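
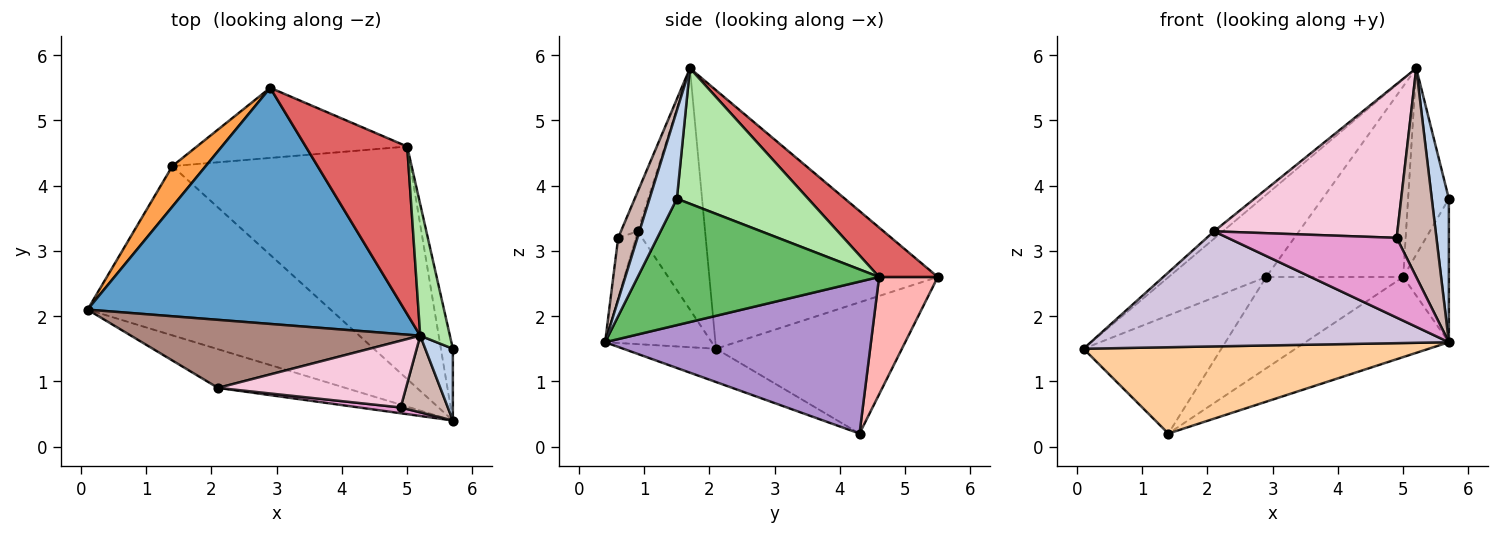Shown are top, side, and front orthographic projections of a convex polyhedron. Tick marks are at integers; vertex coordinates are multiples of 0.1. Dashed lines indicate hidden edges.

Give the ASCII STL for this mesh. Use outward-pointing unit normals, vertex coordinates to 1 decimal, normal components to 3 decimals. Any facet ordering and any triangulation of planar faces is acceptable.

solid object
 facet normal -0.610 0.261 0.748
  outer loop
   vertex 5.2 1.7 5.8
   vertex 2.9 5.5 2.6
   vertex 0.1 2.1 1.5
  endloop
 endfacet
 facet normal 0.820 -0.512 0.256
  outer loop
   vertex 5.2 1.7 5.8
   vertex 5.7 0.4 1.6
   vertex 5.7 1.5 3.8
  endloop
 endfacet
 facet normal -0.787 0.583 0.200
  outer loop
   vertex 1.4 4.3 0.2
   vertex 0.1 2.1 1.5
   vertex 2.9 5.5 2.6
  endloop
 endfacet
 facet normal -0.121 -0.451 -0.884
  outer loop
   vertex 1.4 4.3 0.2
   vertex 5.7 0.4 1.6
   vertex 0.1 2.1 1.5
  endloop
 endfacet
 facet normal 0.978 0.185 -0.093
  outer loop
   vertex 5.0 4.6 2.6
   vertex 5.7 1.5 3.8
   vertex 5.7 0.4 1.6
  endloop
 endfacet
 facet normal 0.935 0.290 0.205
  outer loop
   vertex 5.0 4.6 2.6
   vertex 5.2 1.7 5.8
   vertex 5.7 1.5 3.8
  endloop
 endfacet
 facet normal 0.306 0.715 0.629
  outer loop
   vertex 5.0 4.6 2.6
   vertex 2.9 5.5 2.6
   vertex 5.2 1.7 5.8
  endloop
 endfacet
 facet normal 0.322 0.751 -0.577
  outer loop
   vertex 5.0 4.6 2.6
   vertex 1.4 4.3 0.2
   vertex 2.9 5.5 2.6
  endloop
 endfacet
 facet normal 0.517 0.279 -0.810
  outer loop
   vertex 5.0 4.6 2.6
   vertex 5.7 0.4 1.6
   vertex 1.4 4.3 0.2
  endloop
 endfacet
 facet normal -0.271 -0.912 -0.307
  outer loop
   vertex 2.1 0.9 3.3
   vertex 0.1 2.1 1.5
   vertex 5.7 0.4 1.6
  endloop
 endfacet
 facet normal -0.639 0.083 0.765
  outer loop
   vertex 2.1 0.9 3.3
   vertex 5.2 1.7 5.8
   vertex 0.1 2.1 1.5
  endloop
 endfacet
 facet normal 0.414 -0.855 0.314
  outer loop
   vertex 4.9 0.6 3.2
   vertex 5.7 0.4 1.6
   vertex 5.2 1.7 5.8
  endloop
 endfacet
 facet normal -0.104 -0.992 0.072
  outer loop
   vertex 4.9 0.6 3.2
   vertex 2.1 0.9 3.3
   vertex 5.7 0.4 1.6
  endloop
 endfacet
 facet normal -0.084 -0.914 0.396
  outer loop
   vertex 4.9 0.6 3.2
   vertex 5.2 1.7 5.8
   vertex 2.1 0.9 3.3
  endloop
 endfacet
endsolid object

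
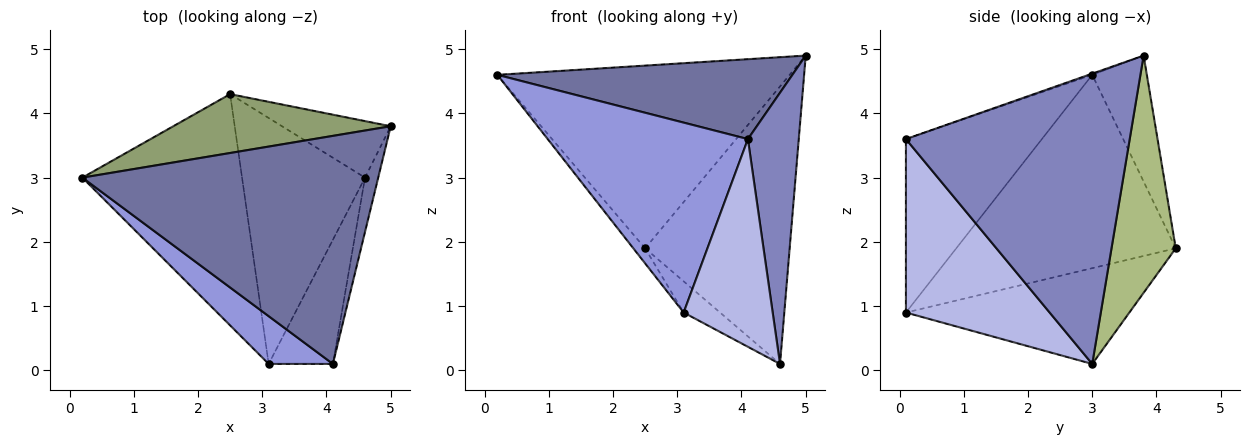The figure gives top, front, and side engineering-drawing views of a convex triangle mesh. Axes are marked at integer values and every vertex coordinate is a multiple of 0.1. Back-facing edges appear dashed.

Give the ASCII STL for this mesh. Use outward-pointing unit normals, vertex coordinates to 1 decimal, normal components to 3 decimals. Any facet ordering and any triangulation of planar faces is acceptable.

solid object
 facet normal -0.004 -0.331 0.944
  outer loop
   vertex 4.1 0.1 3.6
   vertex 5.0 3.8 4.9
   vertex 0.2 3.0 4.6
  endloop
 endfacet
 facet normal 0.974 -0.221 -0.044
  outer loop
   vertex 4.6 3.0 0.1
   vertex 5.0 3.8 4.9
   vertex 4.1 0.1 3.6
  endloop
 endfacet
 facet normal -0.550 -0.810 0.204
  outer loop
   vertex 3.1 0.1 0.9
   vertex 4.1 0.1 3.6
   vertex 0.2 3.0 4.6
  endloop
 endfacet
 facet normal 0.811 -0.502 -0.300
  outer loop
   vertex 3.1 0.1 0.9
   vertex 4.6 3.0 0.1
   vertex 4.1 0.1 3.6
  endloop
 endfacet
 facet normal -0.175 0.937 0.302
  outer loop
   vertex 2.5 4.3 1.9
   vertex 0.2 3.0 4.6
   vertex 5.0 3.8 4.9
  endloop
 endfacet
 facet normal 0.399 0.898 -0.183
  outer loop
   vertex 2.5 4.3 1.9
   vertex 5.0 3.8 4.9
   vertex 4.6 3.0 0.1
  endloop
 endfacet
 facet normal -0.770 0.041 -0.636
  outer loop
   vertex 2.5 4.3 1.9
   vertex 3.1 0.1 0.9
   vertex 0.2 3.0 4.6
  endloop
 endfacet
 facet normal -0.611 0.100 -0.785
  outer loop
   vertex 2.5 4.3 1.9
   vertex 4.6 3.0 0.1
   vertex 3.1 0.1 0.9
  endloop
 endfacet
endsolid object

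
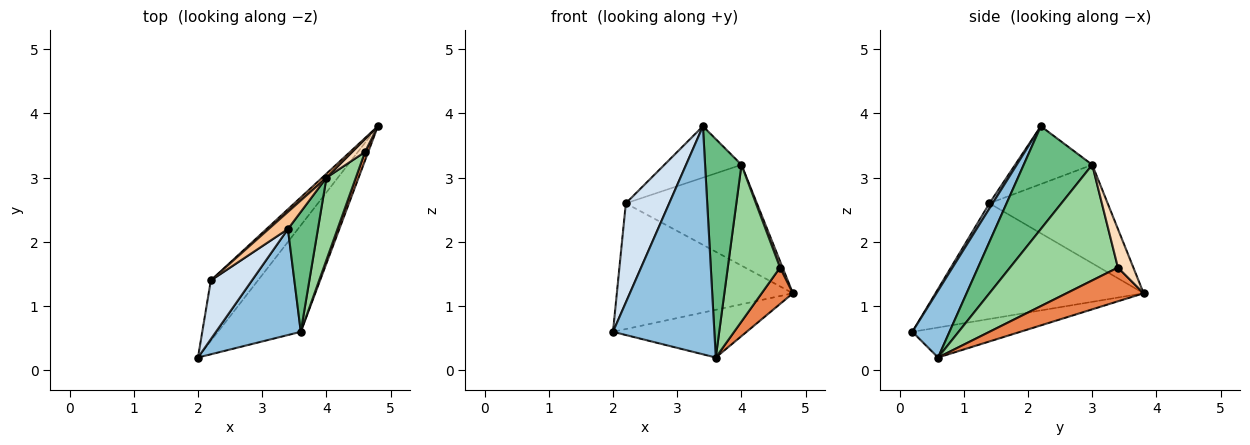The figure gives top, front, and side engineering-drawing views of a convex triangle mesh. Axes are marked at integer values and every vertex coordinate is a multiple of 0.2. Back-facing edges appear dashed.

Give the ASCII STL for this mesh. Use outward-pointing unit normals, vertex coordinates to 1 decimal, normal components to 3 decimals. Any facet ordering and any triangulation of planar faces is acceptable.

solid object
 facet normal -0.314 0.388 -0.866
  outer loop
   vertex 3.6 0.6 0.2
   vertex 2.0 0.2 0.6
   vertex 4.8 3.8 1.2
  endloop
 endfacet
 facet normal 0.315 -0.861 0.400
  outer loop
   vertex 3.4 2.2 3.8
   vertex 2.0 0.2 0.6
   vertex 3.6 0.6 0.2
  endloop
 endfacet
 facet normal -0.729 0.617 -0.297
  outer loop
   vertex 2.2 1.4 2.6
   vertex 4.8 3.8 1.2
   vertex 2.0 0.2 0.6
  endloop
 endfacet
 facet normal 0.064 -0.859 0.509
  outer loop
   vertex 2.2 1.4 2.6
   vertex 2.0 0.2 0.6
   vertex 3.4 2.2 3.8
  endloop
 endfacet
 facet normal 0.923 -0.374 0.088
  outer loop
   vertex 4.6 3.4 1.6
   vertex 3.6 0.6 0.2
   vertex 4.8 3.8 1.2
  endloop
 endfacet
 facet normal -0.669 0.742 0.029
  outer loop
   vertex 4.0 3.0 3.2
   vertex 4.8 3.8 1.2
   vertex 2.2 1.4 2.6
  endloop
 endfacet
 facet normal -0.688 0.688 0.229
  outer loop
   vertex 4.0 3.0 3.2
   vertex 2.2 1.4 2.6
   vertex 3.4 2.2 3.8
  endloop
 endfacet
 facet normal 0.937 -0.156 0.312
  outer loop
   vertex 4.0 3.0 3.2
   vertex 4.6 3.4 1.6
   vertex 4.8 3.8 1.2
  endloop
 endfacet
 facet normal 0.855 -0.454 0.249
  outer loop
   vertex 4.0 3.0 3.2
   vertex 3.4 2.2 3.8
   vertex 3.6 0.6 0.2
  endloop
 endfacet
 facet normal 0.877 -0.425 0.223
  outer loop
   vertex 4.0 3.0 3.2
   vertex 3.6 0.6 0.2
   vertex 4.6 3.4 1.6
  endloop
 endfacet
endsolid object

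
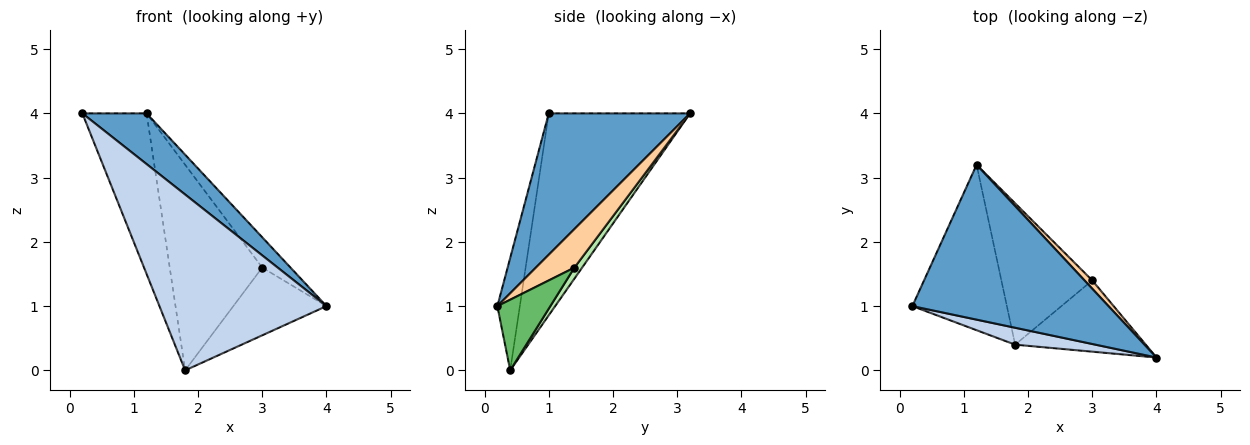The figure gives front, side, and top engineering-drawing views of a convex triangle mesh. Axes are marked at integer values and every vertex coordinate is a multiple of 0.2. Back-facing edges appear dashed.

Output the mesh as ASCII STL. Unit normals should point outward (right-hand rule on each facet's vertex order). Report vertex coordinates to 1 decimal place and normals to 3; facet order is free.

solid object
 facet normal 0.565 -0.257 0.784
  outer loop
   vertex 1.2 3.2 4.0
   vertex 0.2 1.0 4.0
   vertex 4.0 0.2 1.0
  endloop
 endfacet
 facet normal -0.133 -0.987 0.095
  outer loop
   vertex 1.8 0.4 0.0
   vertex 4.0 0.2 1.0
   vertex 0.2 1.0 4.0
  endloop
 endfacet
 facet normal -0.837 0.381 -0.392
  outer loop
   vertex 1.8 0.4 0.0
   vertex 0.2 1.0 4.0
   vertex 1.2 3.2 4.0
  endloop
 endfacet
 facet normal 0.796 0.584 0.159
  outer loop
   vertex 3.0 1.4 1.6
   vertex 1.2 3.2 4.0
   vertex 4.0 0.2 1.0
  endloop
 endfacet
 facet normal 0.365 0.642 -0.675
  outer loop
   vertex 3.0 1.4 1.6
   vertex 4.0 0.2 1.0
   vertex 1.8 0.4 0.0
  endloop
 endfacet
 facet normal 0.069 0.822 -0.565
  outer loop
   vertex 3.0 1.4 1.6
   vertex 1.8 0.4 0.0
   vertex 1.2 3.2 4.0
  endloop
 endfacet
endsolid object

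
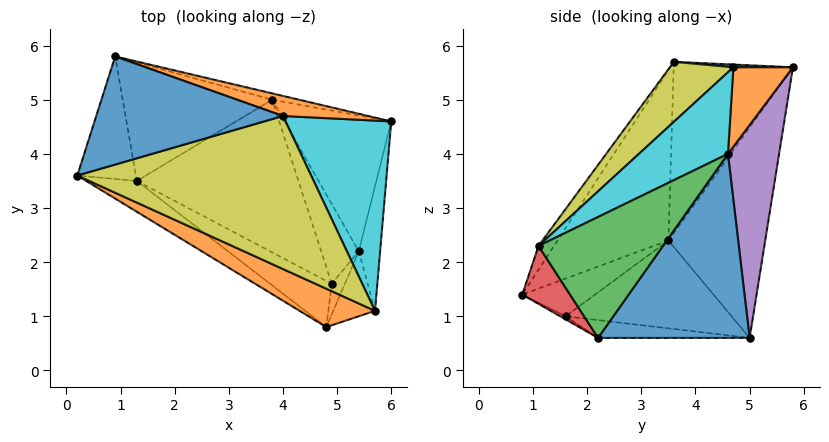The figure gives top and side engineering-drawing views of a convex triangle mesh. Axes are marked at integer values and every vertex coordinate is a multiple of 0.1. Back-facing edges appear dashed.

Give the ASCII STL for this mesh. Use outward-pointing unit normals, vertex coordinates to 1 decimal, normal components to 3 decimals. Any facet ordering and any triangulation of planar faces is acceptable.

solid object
 facet normal 0.776 0.443 -0.450
  outer loop
   vertex 3.8 5.0 0.6
   vertex 6.0 4.6 4.0
   vertex 5.4 2.2 0.6
  endloop
 endfacet
 facet normal -0.137 -0.891 0.434
  outer loop
   vertex 5.7 1.1 2.3
   vertex 0.2 3.6 5.7
   vertex 4.8 0.8 1.4
  endloop
 endfacet
 facet normal 0.985 0.000 -0.174
  outer loop
   vertex 5.7 1.1 2.3
   vertex 5.4 2.2 0.6
   vertex 6.0 4.6 4.0
  endloop
 endfacet
 facet normal 0.671 -0.563 -0.483
  outer loop
   vertex 5.7 1.1 2.3
   vertex 4.8 0.8 1.4
   vertex 5.4 2.2 0.6
  endloop
 endfacet
 facet normal 0.221 0.975 -0.028
  outer loop
   vertex 0.9 5.8 5.6
   vertex 6.0 4.6 4.0
   vertex 3.8 5.0 0.6
  endloop
 endfacet
 facet normal -0.633 -0.751 -0.188
  outer loop
   vertex 1.3 3.5 2.4
   vertex 4.8 0.8 1.4
   vertex 0.2 3.6 5.7
  endloop
 endfacet
 facet normal -0.910 0.275 -0.312
  outer loop
   vertex 1.3 3.5 2.4
   vertex 0.2 3.6 5.7
   vertex 0.9 5.8 5.6
  endloop
 endfacet
 facet normal -0.679 0.553 -0.482
  outer loop
   vertex 1.3 3.5 2.4
   vertex 0.9 5.8 5.6
   vertex 3.8 5.0 0.6
  endloop
 endfacet
 facet normal 0.197 -0.610 0.767
  outer loop
   vertex 4.0 4.7 5.6
   vertex 0.2 3.6 5.7
   vertex 5.7 1.1 2.3
  endloop
 endfacet
 facet normal 0.560 -0.400 0.725
  outer loop
   vertex 4.0 4.7 5.6
   vertex 5.7 1.1 2.3
   vertex 6.0 4.6 4.0
  endloop
 endfacet
 facet normal 0.014 0.041 0.999
  outer loop
   vertex 4.0 4.7 5.6
   vertex 0.9 5.8 5.6
   vertex 0.2 3.6 5.7
  endloop
 endfacet
 facet normal 0.315 0.887 0.338
  outer loop
   vertex 4.0 4.7 5.6
   vertex 6.0 4.6 4.0
   vertex 0.9 5.8 5.6
  endloop
 endfacet
 facet normal -0.416 -0.238 -0.877
  outer loop
   vertex 4.9 1.6 1.0
   vertex 3.8 5.0 0.6
   vertex 5.4 2.2 0.6
  endloop
 endfacet
 facet normal -0.463 -0.250 -0.851
  outer loop
   vertex 4.9 1.6 1.0
   vertex 1.3 3.5 2.4
   vertex 3.8 5.0 0.6
  endloop
 endfacet
 facet normal -0.208 -0.416 -0.885
  outer loop
   vertex 4.9 1.6 1.0
   vertex 5.4 2.2 0.6
   vertex 4.8 0.8 1.4
  endloop
 endfacet
 facet normal -0.491 -0.340 -0.802
  outer loop
   vertex 4.9 1.6 1.0
   vertex 4.8 0.8 1.4
   vertex 1.3 3.5 2.4
  endloop
 endfacet
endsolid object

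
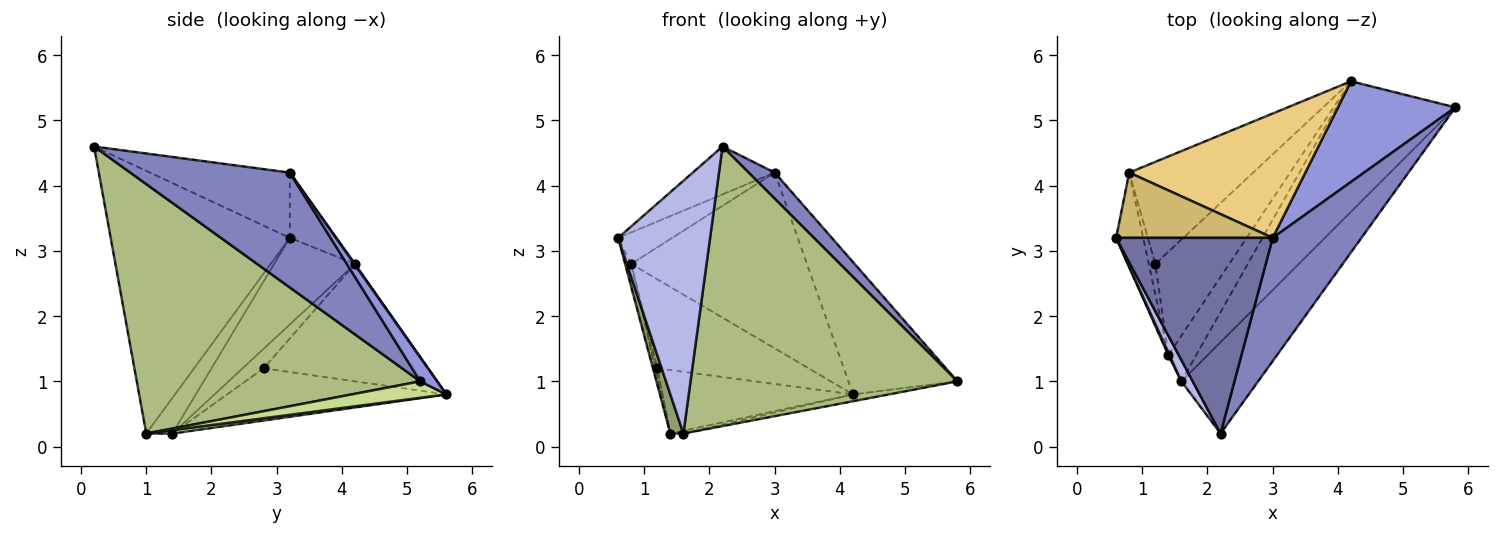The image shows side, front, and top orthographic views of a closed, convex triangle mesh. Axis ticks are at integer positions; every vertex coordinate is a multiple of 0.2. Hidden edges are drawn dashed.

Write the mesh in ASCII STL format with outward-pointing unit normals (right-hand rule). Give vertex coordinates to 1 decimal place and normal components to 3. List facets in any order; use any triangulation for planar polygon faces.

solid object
 facet normal -0.375 0.220 0.900
  outer loop
   vertex 3.0 3.2 4.2
   vertex 0.6 3.2 3.2
   vertex 2.2 0.2 4.6
  endloop
 endfacet
 facet normal 0.785 -0.128 0.606
  outer loop
   vertex 3.0 3.2 4.2
   vertex 2.2 0.2 4.6
   vertex 5.8 5.2 1.0
  endloop
 endfacet
 facet normal 0.122 0.790 0.601
  outer loop
   vertex 4.2 5.6 0.8
   vertex 3.0 3.2 4.2
   vertex 5.8 5.2 1.0
  endloop
 endfacet
 facet normal -0.889 -0.456 0.038
  outer loop
   vertex 1.6 1.0 0.2
   vertex 2.2 0.2 4.6
   vertex 0.6 3.2 3.2
  endloop
 endfacet
 facet normal -0.894 -0.447 0.030
  outer loop
   vertex 1.6 1.0 0.2
   vertex 0.6 3.2 3.2
   vertex 1.4 1.4 0.2
  endloop
 endfacet
 facet normal 0.711 -0.669 -0.219
  outer loop
   vertex 1.6 1.0 0.2
   vertex 5.8 5.2 1.0
   vertex 2.2 0.2 4.6
  endloop
 endfacet
 facet normal 0.137 0.052 -0.989
  outer loop
   vertex 1.6 1.0 0.2
   vertex 4.2 5.6 0.8
   vertex 5.8 5.2 1.0
  endloop
 endfacet
 facet normal 0.121 0.061 -0.991
  outer loop
   vertex 1.6 1.0 0.2
   vertex 1.4 1.4 0.2
   vertex 4.2 5.6 0.8
  endloop
 endfacet
 facet normal -0.516 0.448 -0.730
  outer loop
   vertex 1.2 2.8 1.2
   vertex 4.2 5.6 0.8
   vertex 1.4 1.4 0.2
  endloop
 endfacet
 facet normal -0.351 0.407 0.843
  outer loop
   vertex 0.8 4.2 2.8
   vertex 0.6 3.2 3.2
   vertex 3.0 3.2 4.2
  endloop
 endfacet
 facet normal 0.004 0.816 0.578
  outer loop
   vertex 0.8 4.2 2.8
   vertex 3.0 3.2 4.2
   vertex 4.2 5.6 0.8
  endloop
 endfacet
 facet normal -0.581 0.535 -0.613
  outer loop
   vertex 0.8 4.2 2.8
   vertex 4.2 5.6 0.8
   vertex 1.2 2.8 1.2
  endloop
 endfacet
 facet normal -0.952 0.072 -0.297
  outer loop
   vertex 0.8 4.2 2.8
   vertex 1.4 1.4 0.2
   vertex 0.6 3.2 3.2
  endloop
 endfacet
 facet normal -0.945 0.090 -0.315
  outer loop
   vertex 0.8 4.2 2.8
   vertex 1.2 2.8 1.2
   vertex 1.4 1.4 0.2
  endloop
 endfacet
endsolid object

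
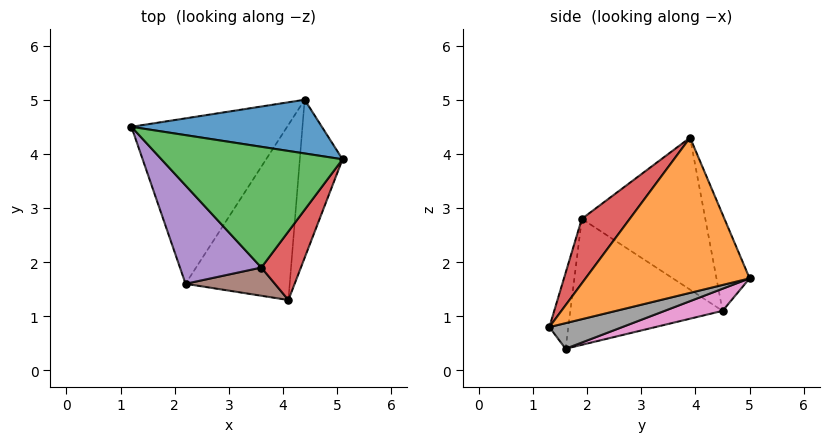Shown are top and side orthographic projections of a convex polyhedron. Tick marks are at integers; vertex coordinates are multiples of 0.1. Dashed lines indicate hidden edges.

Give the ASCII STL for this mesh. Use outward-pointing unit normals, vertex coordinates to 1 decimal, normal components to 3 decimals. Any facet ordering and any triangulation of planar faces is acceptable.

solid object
 facet normal -0.217 0.877 0.429
  outer loop
   vertex 4.4 5.0 1.7
   vertex 1.2 4.5 1.1
   vertex 5.1 3.9 4.3
  endloop
 endfacet
 facet normal 0.964 -0.014 -0.265
  outer loop
   vertex 4.4 5.0 1.7
   vertex 5.1 3.9 4.3
   vertex 4.1 1.3 0.8
  endloop
 endfacet
 facet normal -0.640 -0.092 0.763
  outer loop
   vertex 3.6 1.9 2.8
   vertex 5.1 3.9 4.3
   vertex 1.2 4.5 1.1
  endloop
 endfacet
 facet normal 0.593 -0.718 0.364
  outer loop
   vertex 3.6 1.9 2.8
   vertex 4.1 1.3 0.8
   vertex 5.1 3.9 4.3
  endloop
 endfacet
 facet normal -0.774 -0.388 0.500
  outer loop
   vertex 2.2 1.6 0.4
   vertex 3.6 1.9 2.8
   vertex 1.2 4.5 1.1
  endloop
 endfacet
 facet normal -0.200 -0.951 0.235
  outer loop
   vertex 2.2 1.6 0.4
   vertex 4.1 1.3 0.8
   vertex 3.6 1.9 2.8
  endloop
 endfacet
 facet normal 0.135 0.276 -0.952
  outer loop
   vertex 2.2 1.6 0.4
   vertex 1.2 4.5 1.1
   vertex 4.4 5.0 1.7
  endloop
 endfacet
 facet normal 0.233 0.212 -0.949
  outer loop
   vertex 2.2 1.6 0.4
   vertex 4.4 5.0 1.7
   vertex 4.1 1.3 0.8
  endloop
 endfacet
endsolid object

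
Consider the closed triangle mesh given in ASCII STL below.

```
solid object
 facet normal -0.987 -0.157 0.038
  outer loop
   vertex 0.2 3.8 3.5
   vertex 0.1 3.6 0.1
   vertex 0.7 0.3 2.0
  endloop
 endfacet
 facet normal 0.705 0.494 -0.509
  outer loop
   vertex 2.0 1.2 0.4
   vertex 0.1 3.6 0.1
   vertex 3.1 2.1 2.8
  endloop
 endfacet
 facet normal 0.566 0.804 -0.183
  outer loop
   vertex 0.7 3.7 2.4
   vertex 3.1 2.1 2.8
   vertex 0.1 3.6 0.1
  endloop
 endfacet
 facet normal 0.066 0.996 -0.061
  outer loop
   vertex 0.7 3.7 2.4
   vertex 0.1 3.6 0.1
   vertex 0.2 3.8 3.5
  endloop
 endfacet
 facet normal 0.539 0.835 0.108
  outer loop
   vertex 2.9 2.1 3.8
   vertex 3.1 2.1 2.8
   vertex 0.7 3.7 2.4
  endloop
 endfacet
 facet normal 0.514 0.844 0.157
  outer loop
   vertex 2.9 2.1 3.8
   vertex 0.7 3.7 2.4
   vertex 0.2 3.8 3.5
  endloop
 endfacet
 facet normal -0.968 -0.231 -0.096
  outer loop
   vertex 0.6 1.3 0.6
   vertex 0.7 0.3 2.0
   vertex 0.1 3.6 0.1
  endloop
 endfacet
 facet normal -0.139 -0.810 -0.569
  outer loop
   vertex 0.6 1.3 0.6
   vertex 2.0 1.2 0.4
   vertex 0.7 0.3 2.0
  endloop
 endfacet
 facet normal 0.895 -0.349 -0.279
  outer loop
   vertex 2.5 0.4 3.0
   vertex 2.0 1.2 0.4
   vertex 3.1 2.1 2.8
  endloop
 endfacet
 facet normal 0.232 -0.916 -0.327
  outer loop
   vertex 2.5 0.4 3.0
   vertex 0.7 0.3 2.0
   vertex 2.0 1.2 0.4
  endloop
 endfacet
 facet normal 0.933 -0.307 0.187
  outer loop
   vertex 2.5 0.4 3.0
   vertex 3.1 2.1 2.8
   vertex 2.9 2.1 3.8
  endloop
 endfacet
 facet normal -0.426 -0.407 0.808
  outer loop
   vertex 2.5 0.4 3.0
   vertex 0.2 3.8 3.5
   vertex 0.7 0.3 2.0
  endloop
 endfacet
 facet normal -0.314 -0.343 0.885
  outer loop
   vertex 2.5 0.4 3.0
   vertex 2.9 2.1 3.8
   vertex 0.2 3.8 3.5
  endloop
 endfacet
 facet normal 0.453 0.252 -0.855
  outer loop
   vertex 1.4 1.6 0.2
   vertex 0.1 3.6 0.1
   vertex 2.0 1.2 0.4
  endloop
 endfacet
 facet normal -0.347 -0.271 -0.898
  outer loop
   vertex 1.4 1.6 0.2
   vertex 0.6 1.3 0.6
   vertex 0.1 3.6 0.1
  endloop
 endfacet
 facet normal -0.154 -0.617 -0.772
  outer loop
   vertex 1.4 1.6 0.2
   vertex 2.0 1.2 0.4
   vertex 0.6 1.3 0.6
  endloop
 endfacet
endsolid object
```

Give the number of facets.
16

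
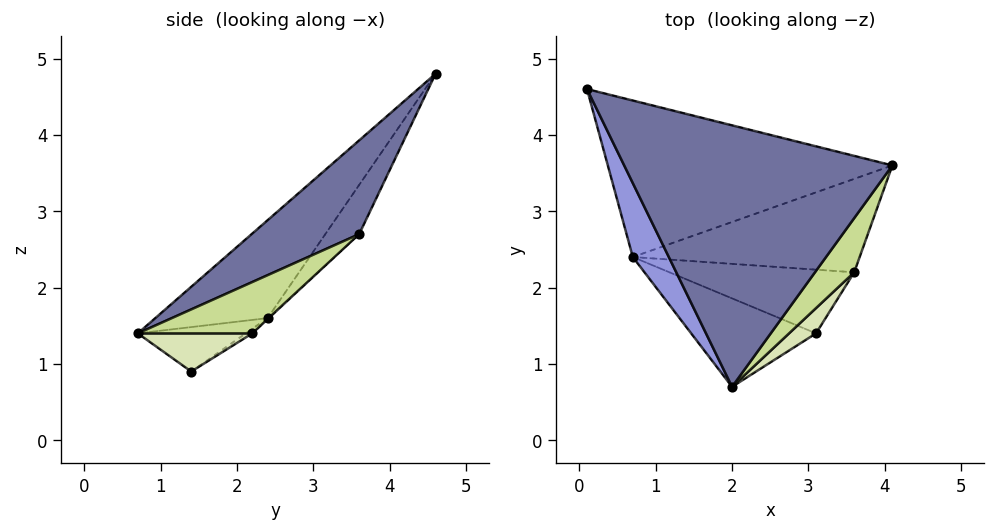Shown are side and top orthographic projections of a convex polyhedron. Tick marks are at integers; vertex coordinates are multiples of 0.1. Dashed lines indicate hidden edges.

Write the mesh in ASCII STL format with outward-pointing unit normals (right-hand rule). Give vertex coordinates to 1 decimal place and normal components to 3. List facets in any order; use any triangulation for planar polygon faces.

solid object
 facet normal 0.275 -0.552 0.787
  outer loop
   vertex 2.0 0.7 1.4
   vertex 4.1 3.6 2.7
   vertex 0.1 4.6 4.8
  endloop
 endfacet
 facet normal -0.100 0.811 -0.576
  outer loop
   vertex 0.7 2.4 1.6
   vertex 0.1 4.6 4.8
   vertex 4.1 3.6 2.7
  endloop
 endfacet
 facet normal -0.748 -0.604 0.275
  outer loop
   vertex 0.7 2.4 1.6
   vertex 2.0 0.7 1.4
   vertex 0.1 4.6 4.8
  endloop
 endfacet
 facet normal -0.332 -0.144 -0.932
  outer loop
   vertex 0.7 2.4 1.6
   vertex 3.1 1.4 0.9
   vertex 2.0 0.7 1.4
  endloop
 endfacet
 facet normal -0.004 0.681 -0.732
  outer loop
   vertex 3.6 2.2 1.4
   vertex 0.7 2.4 1.6
   vertex 4.1 3.6 2.7
  endloop
 endfacet
 facet normal -0.021 0.539 -0.842
  outer loop
   vertex 3.6 2.2 1.4
   vertex 3.1 1.4 0.9
   vertex 0.7 2.4 1.6
  endloop
 endfacet
 facet normal 0.606 -0.647 0.463
  outer loop
   vertex 3.6 2.2 1.4
   vertex 4.1 3.6 2.7
   vertex 2.0 0.7 1.4
  endloop
 endfacet
 facet normal 0.616 -0.657 0.435
  outer loop
   vertex 3.6 2.2 1.4
   vertex 2.0 0.7 1.4
   vertex 3.1 1.4 0.9
  endloop
 endfacet
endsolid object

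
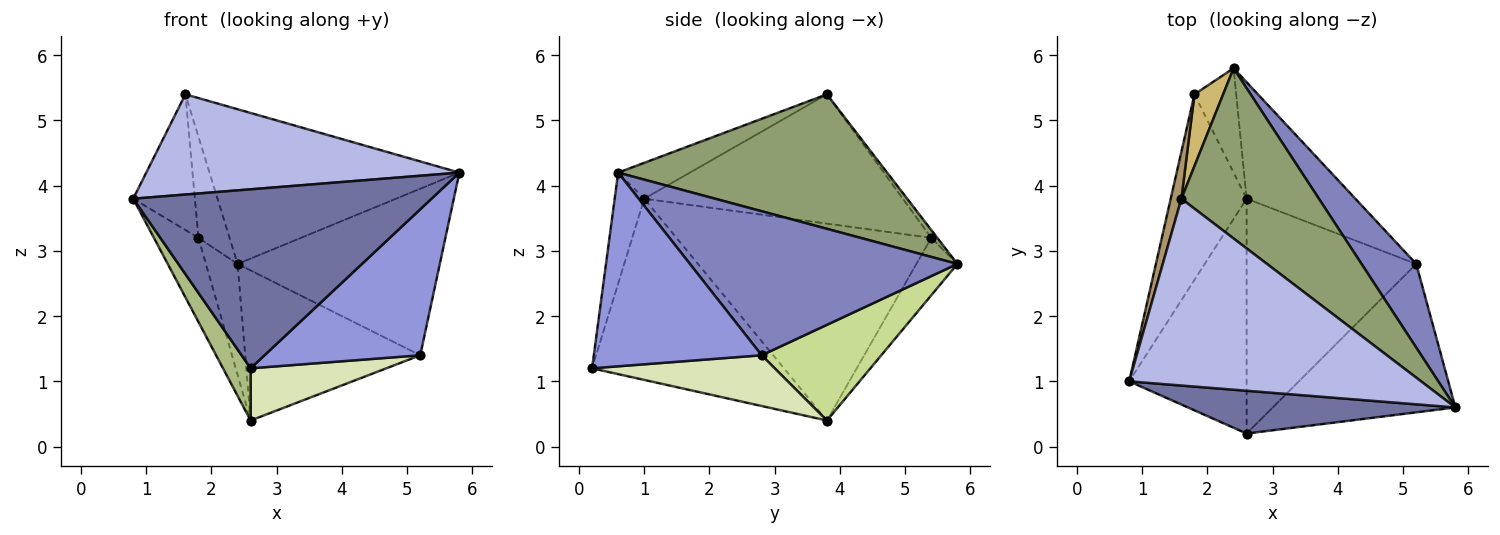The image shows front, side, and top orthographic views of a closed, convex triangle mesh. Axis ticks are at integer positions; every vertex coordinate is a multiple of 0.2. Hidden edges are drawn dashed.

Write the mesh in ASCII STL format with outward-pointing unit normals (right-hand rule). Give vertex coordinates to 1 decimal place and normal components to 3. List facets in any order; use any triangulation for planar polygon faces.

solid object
 facet normal -0.096 -0.968 0.231
  outer loop
   vertex 2.6 0.2 1.2
   vertex 5.8 0.6 4.2
   vertex 0.8 1.0 3.8
  endloop
 endfacet
 facet normal 0.763 0.577 0.290
  outer loop
   vertex 5.2 2.8 1.4
   vertex 2.4 5.8 2.8
   vertex 5.8 0.6 4.2
  endloop
 endfacet
 facet normal 0.603 -0.559 -0.569
  outer loop
   vertex 5.2 2.8 1.4
   vertex 5.8 0.6 4.2
   vertex 2.6 0.2 1.2
  endloop
 endfacet
 facet normal -0.108 -0.470 0.876
  outer loop
   vertex 1.6 3.8 5.4
   vertex 0.8 1.0 3.8
   vertex 5.8 0.6 4.2
  endloop
 endfacet
 facet normal 0.586 0.545 0.599
  outer loop
   vertex 1.6 3.8 5.4
   vertex 5.8 0.6 4.2
   vertex 2.4 5.8 2.8
  endloop
 endfacet
 facet normal -0.833 -0.120 -0.540
  outer loop
   vertex 2.6 3.8 0.4
   vertex 2.6 0.2 1.2
   vertex 0.8 1.0 3.8
  endloop
 endfacet
 facet normal 0.475 0.695 -0.540
  outer loop
   vertex 2.6 3.8 0.4
   vertex 2.4 5.8 2.8
   vertex 5.2 2.8 1.4
  endloop
 endfacet
 facet normal 0.280 -0.208 -0.937
  outer loop
   vertex 2.6 3.8 0.4
   vertex 5.2 2.8 1.4
   vertex 2.6 0.2 1.2
  endloop
 endfacet
 facet normal -0.970 0.231 0.080
  outer loop
   vertex 1.8 5.4 3.2
   vertex 0.8 1.0 3.8
   vertex 1.6 3.8 5.4
  endloop
 endfacet
 facet normal -0.156 0.806 0.572
  outer loop
   vertex 1.8 5.4 3.2
   vertex 1.6 3.8 5.4
   vertex 2.4 5.8 2.8
  endloop
 endfacet
 facet normal -0.921 0.161 -0.355
  outer loop
   vertex 1.8 5.4 3.2
   vertex 2.6 3.8 0.4
   vertex 0.8 1.0 3.8
  endloop
 endfacet
 facet normal -0.686 0.530 -0.499
  outer loop
   vertex 1.8 5.4 3.2
   vertex 2.4 5.8 2.8
   vertex 2.6 3.8 0.4
  endloop
 endfacet
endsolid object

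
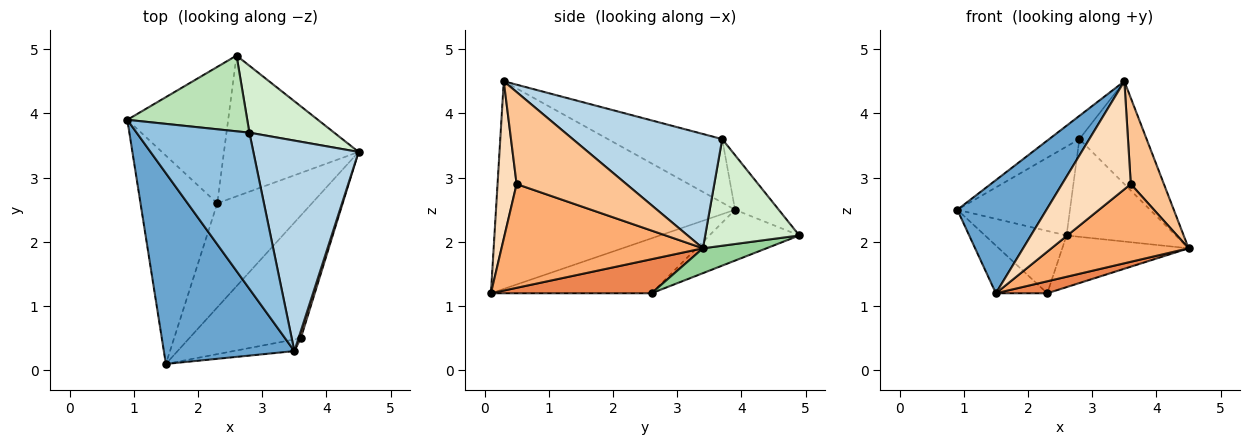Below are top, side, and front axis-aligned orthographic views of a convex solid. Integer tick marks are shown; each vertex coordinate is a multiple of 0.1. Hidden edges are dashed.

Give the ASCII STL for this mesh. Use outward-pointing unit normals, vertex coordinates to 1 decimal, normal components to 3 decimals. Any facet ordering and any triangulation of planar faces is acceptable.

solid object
 facet normal -0.807 -0.301 0.508
  outer loop
   vertex 3.5 0.3 4.5
   vertex 0.9 3.9 2.5
   vertex 1.5 0.1 1.2
  endloop
 endfacet
 facet normal -0.487 0.129 0.864
  outer loop
   vertex 2.8 3.7 3.6
   vertex 0.9 3.9 2.5
   vertex 3.5 0.3 4.5
  endloop
 endfacet
 facet normal 0.698 0.314 0.643
  outer loop
   vertex 2.8 3.7 3.6
   vertex 3.5 0.3 4.5
   vertex 4.5 3.4 1.9
  endloop
 endfacet
 facet normal -0.572 0.183 -0.799
  outer loop
   vertex 2.3 2.6 1.2
   vertex 1.5 0.1 1.2
   vertex 0.9 3.9 2.5
  endloop
 endfacet
 facet normal 0.337 -0.108 -0.935
  outer loop
   vertex 2.3 2.6 1.2
   vertex 4.5 3.4 1.9
   vertex 1.5 0.1 1.2
  endloop
 endfacet
 facet normal 0.618 -0.421 -0.664
  outer loop
   vertex 3.6 0.5 2.9
   vertex 1.5 0.1 1.2
   vertex 4.5 3.4 1.9
  endloop
 endfacet
 facet normal 0.957 -0.289 0.024
  outer loop
   vertex 3.6 0.5 2.9
   vertex 4.5 3.4 1.9
   vertex 3.5 0.3 4.5
  endloop
 endfacet
 facet normal 0.266 -0.958 -0.103
  outer loop
   vertex 3.6 0.5 2.9
   vertex 3.5 0.3 4.5
   vertex 1.5 0.1 1.2
  endloop
 endfacet
 facet normal -0.417 0.378 -0.827
  outer loop
   vertex 2.6 4.9 2.1
   vertex 2.3 2.6 1.2
   vertex 0.9 3.9 2.5
  endloop
 endfacet
 facet normal 0.171 0.340 -0.925
  outer loop
   vertex 2.6 4.9 2.1
   vertex 4.5 3.4 1.9
   vertex 2.3 2.6 1.2
  endloop
 endfacet
 facet normal -0.283 0.730 0.622
  outer loop
   vertex 2.6 4.9 2.1
   vertex 0.9 3.9 2.5
   vertex 2.8 3.7 3.6
  endloop
 endfacet
 facet normal 0.579 0.672 0.461
  outer loop
   vertex 2.6 4.9 2.1
   vertex 2.8 3.7 3.6
   vertex 4.5 3.4 1.9
  endloop
 endfacet
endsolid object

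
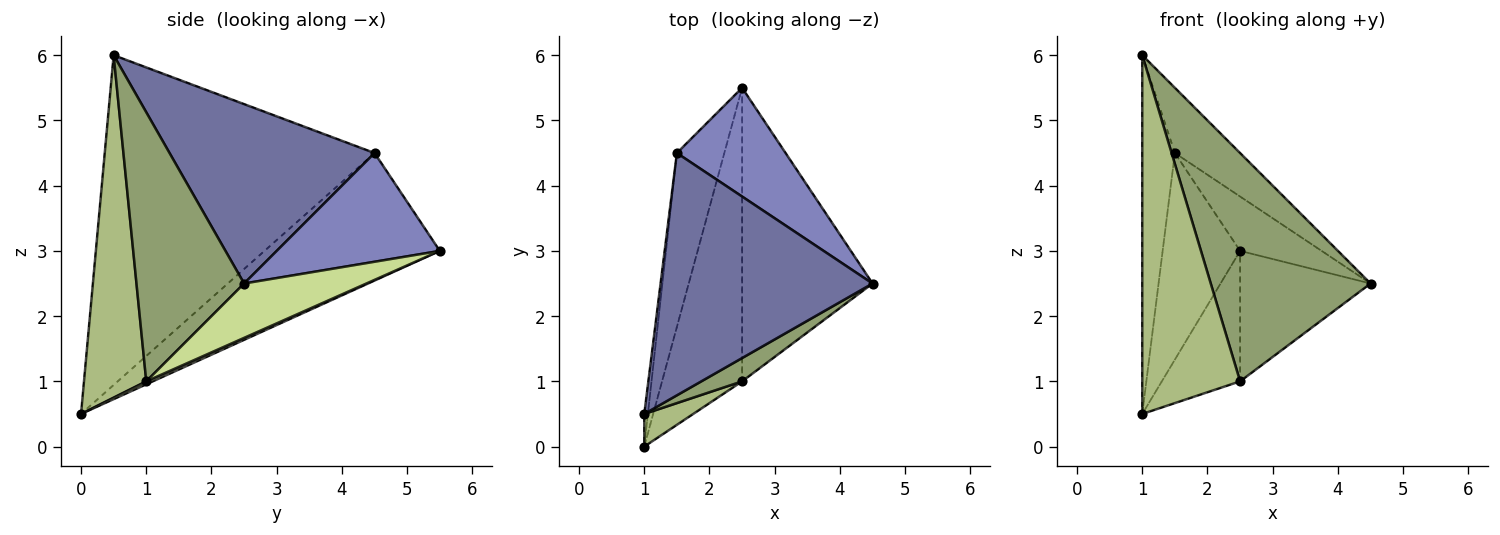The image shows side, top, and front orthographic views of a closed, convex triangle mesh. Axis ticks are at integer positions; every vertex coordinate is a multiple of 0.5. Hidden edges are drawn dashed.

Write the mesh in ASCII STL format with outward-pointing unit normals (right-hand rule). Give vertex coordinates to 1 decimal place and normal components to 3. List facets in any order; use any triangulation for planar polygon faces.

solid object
 facet normal 0.633 0.201 0.748
  outer loop
   vertex 1.5 4.5 4.5
   vertex 1.0 0.5 6.0
   vertex 4.5 2.5 2.5
  endloop
 endfacet
 facet normal 0.667 0.333 0.667
  outer loop
   vertex 1.5 4.5 4.5
   vertex 4.5 2.5 2.5
   vertex 2.5 5.5 3.0
  endloop
 endfacet
 facet normal -0.993 0.120 -0.011
  outer loop
   vertex 1.5 4.5 4.5
   vertex 1.0 0.0 0.5
   vertex 1.0 0.5 6.0
  endloop
 endfacet
 facet normal -0.866 0.383 -0.322
  outer loop
   vertex 1.5 4.5 4.5
   vertex 2.5 5.5 3.0
   vertex 1.0 0.0 0.5
  endloop
 endfacet
 facet normal 0.557 -0.826 0.084
  outer loop
   vertex 2.5 1.0 1.0
   vertex 4.5 2.5 2.5
   vertex 1.0 0.5 6.0
  endloop
 endfacet
 facet normal 0.535 -0.841 0.076
  outer loop
   vertex 2.5 1.0 1.0
   vertex 1.0 0.5 6.0
   vertex 1.0 0.0 0.5
  endloop
 endfacet
 facet normal 0.356 0.380 -0.854
  outer loop
   vertex 2.5 1.0 1.0
   vertex 2.5 5.5 3.0
   vertex 4.5 2.5 2.5
  endloop
 endfacet
 facet normal 0.034 0.406 -0.913
  outer loop
   vertex 2.5 1.0 1.0
   vertex 1.0 0.0 0.5
   vertex 2.5 5.5 3.0
  endloop
 endfacet
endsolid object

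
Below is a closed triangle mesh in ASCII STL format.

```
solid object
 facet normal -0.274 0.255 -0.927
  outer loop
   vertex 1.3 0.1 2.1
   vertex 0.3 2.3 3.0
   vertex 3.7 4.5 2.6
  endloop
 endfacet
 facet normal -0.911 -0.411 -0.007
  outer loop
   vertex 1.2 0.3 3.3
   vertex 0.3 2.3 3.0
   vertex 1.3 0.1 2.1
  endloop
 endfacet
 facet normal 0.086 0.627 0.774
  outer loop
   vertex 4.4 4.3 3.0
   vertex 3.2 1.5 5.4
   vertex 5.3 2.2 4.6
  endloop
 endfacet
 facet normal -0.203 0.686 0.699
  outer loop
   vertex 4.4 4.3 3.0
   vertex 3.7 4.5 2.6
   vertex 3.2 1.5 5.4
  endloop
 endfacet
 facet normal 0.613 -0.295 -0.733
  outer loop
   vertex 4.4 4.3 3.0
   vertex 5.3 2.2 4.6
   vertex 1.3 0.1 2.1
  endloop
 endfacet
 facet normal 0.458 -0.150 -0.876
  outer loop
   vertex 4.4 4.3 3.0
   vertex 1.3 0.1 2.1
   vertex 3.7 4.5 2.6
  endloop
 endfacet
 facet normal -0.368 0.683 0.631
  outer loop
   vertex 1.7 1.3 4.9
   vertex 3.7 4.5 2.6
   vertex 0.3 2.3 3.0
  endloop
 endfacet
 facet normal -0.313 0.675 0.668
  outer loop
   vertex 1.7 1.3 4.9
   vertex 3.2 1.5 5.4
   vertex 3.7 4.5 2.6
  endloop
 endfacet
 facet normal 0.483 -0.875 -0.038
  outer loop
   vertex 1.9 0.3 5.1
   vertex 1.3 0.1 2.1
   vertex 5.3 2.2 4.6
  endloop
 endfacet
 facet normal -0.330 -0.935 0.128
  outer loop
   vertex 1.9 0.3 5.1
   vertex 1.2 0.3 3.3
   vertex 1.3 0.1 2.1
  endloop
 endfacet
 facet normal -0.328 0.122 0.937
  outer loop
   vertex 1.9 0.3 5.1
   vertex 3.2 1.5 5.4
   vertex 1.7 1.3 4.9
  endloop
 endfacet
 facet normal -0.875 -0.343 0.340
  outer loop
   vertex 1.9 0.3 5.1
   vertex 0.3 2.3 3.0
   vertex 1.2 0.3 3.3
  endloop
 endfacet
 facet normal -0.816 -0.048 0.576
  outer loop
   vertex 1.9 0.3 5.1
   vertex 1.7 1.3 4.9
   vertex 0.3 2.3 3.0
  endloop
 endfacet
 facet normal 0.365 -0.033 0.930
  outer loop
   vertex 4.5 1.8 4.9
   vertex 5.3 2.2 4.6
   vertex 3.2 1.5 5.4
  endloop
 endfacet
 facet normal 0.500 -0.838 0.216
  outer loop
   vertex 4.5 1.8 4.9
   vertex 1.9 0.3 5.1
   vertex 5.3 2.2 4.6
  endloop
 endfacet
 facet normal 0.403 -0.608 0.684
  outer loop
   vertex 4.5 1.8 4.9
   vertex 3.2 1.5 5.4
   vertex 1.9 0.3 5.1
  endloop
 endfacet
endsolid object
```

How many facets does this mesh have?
16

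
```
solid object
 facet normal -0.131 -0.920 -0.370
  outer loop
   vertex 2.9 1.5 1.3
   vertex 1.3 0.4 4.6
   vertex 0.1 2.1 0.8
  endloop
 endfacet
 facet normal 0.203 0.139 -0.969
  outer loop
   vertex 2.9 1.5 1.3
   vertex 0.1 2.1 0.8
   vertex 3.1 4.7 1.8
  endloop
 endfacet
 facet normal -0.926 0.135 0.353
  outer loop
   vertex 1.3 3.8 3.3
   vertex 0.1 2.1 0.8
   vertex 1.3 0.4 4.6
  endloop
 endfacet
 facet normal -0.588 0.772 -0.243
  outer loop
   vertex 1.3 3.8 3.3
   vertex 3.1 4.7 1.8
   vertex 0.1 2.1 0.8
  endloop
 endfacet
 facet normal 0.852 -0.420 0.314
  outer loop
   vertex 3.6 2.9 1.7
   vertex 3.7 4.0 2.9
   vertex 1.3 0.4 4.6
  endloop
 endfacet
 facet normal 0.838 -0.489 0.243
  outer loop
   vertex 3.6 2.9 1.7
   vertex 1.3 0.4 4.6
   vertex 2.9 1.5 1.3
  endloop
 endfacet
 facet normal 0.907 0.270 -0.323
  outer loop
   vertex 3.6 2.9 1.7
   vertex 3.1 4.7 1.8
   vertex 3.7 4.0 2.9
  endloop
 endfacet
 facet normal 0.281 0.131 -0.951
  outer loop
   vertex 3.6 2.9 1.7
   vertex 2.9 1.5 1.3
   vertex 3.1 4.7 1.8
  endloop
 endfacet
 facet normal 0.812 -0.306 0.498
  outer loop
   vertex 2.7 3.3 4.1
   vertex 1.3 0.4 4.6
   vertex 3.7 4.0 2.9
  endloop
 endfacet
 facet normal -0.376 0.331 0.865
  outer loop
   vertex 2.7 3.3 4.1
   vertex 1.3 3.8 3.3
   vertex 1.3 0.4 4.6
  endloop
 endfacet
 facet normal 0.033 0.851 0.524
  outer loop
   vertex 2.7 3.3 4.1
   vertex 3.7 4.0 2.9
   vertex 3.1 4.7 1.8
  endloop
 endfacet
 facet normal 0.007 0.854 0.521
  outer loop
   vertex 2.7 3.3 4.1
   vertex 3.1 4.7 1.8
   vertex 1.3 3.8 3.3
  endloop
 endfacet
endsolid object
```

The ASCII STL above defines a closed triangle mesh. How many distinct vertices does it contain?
8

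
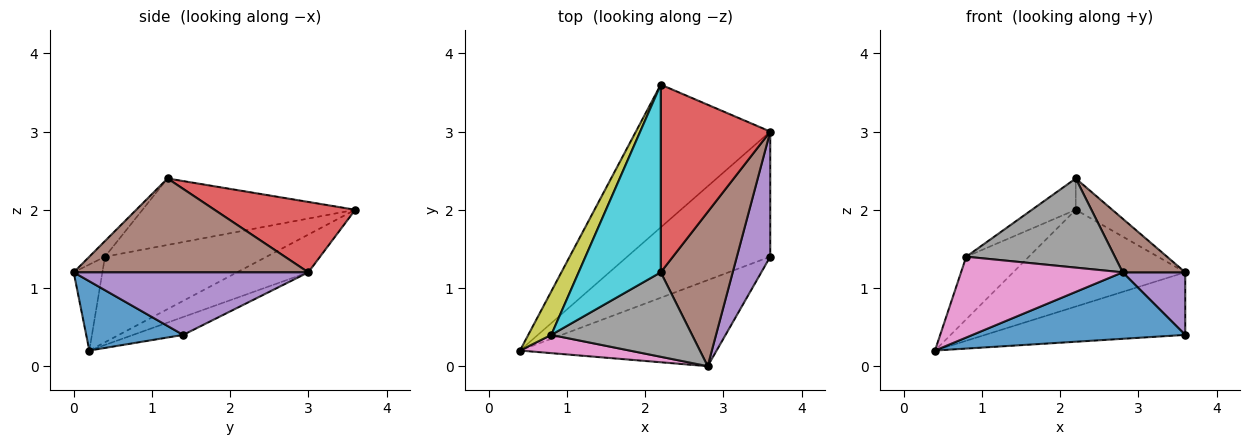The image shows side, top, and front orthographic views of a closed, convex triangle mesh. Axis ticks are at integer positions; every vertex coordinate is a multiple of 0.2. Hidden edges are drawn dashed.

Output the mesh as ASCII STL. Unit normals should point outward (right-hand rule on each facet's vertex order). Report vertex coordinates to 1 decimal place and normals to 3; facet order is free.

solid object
 facet normal 0.269 -0.589 -0.762
  outer loop
   vertex 2.8 0.0 1.2
   vertex 0.4 0.2 0.2
   vertex 3.6 1.4 0.4
  endloop
 endfacet
 facet normal -0.111 0.444 -0.889
  outer loop
   vertex 3.6 3.0 1.2
   vertex 3.6 1.4 0.4
   vertex 0.4 0.2 0.2
  endloop
 endfacet
 facet normal -0.226 0.547 -0.806
  outer loop
   vertex 3.6 3.0 1.2
   vertex 0.4 0.2 0.2
   vertex 2.2 3.6 2.0
  endloop
 endfacet
 facet normal 0.536 0.139 0.833
  outer loop
   vertex 3.6 3.0 1.2
   vertex 2.2 3.6 2.0
   vertex 2.2 1.2 2.4
  endloop
 endfacet
 facet normal 0.859 -0.229 0.458
  outer loop
   vertex 3.6 3.0 1.2
   vertex 2.8 0.0 1.2
   vertex 3.6 1.4 0.4
  endloop
 endfacet
 facet normal 0.776 -0.207 0.595
  outer loop
   vertex 3.6 3.0 1.2
   vertex 2.2 1.2 2.4
   vertex 2.8 0.0 1.2
  endloop
 endfacet
 facet normal -0.171 -0.961 0.217
  outer loop
   vertex 0.8 0.4 1.4
   vertex 0.4 0.2 0.2
   vertex 2.8 0.0 1.2
  endloop
 endfacet
 facet normal -0.076 -0.724 0.686
  outer loop
   vertex 0.8 0.4 1.4
   vertex 2.8 0.0 1.2
   vertex 2.2 1.2 2.4
  endloop
 endfacet
 facet normal -0.905 0.350 0.243
  outer loop
   vertex 0.8 0.4 1.4
   vertex 2.2 3.6 2.0
   vertex 0.4 0.2 0.2
  endloop
 endfacet
 facet normal -0.624 0.128 0.771
  outer loop
   vertex 0.8 0.4 1.4
   vertex 2.2 1.2 2.4
   vertex 2.2 3.6 2.0
  endloop
 endfacet
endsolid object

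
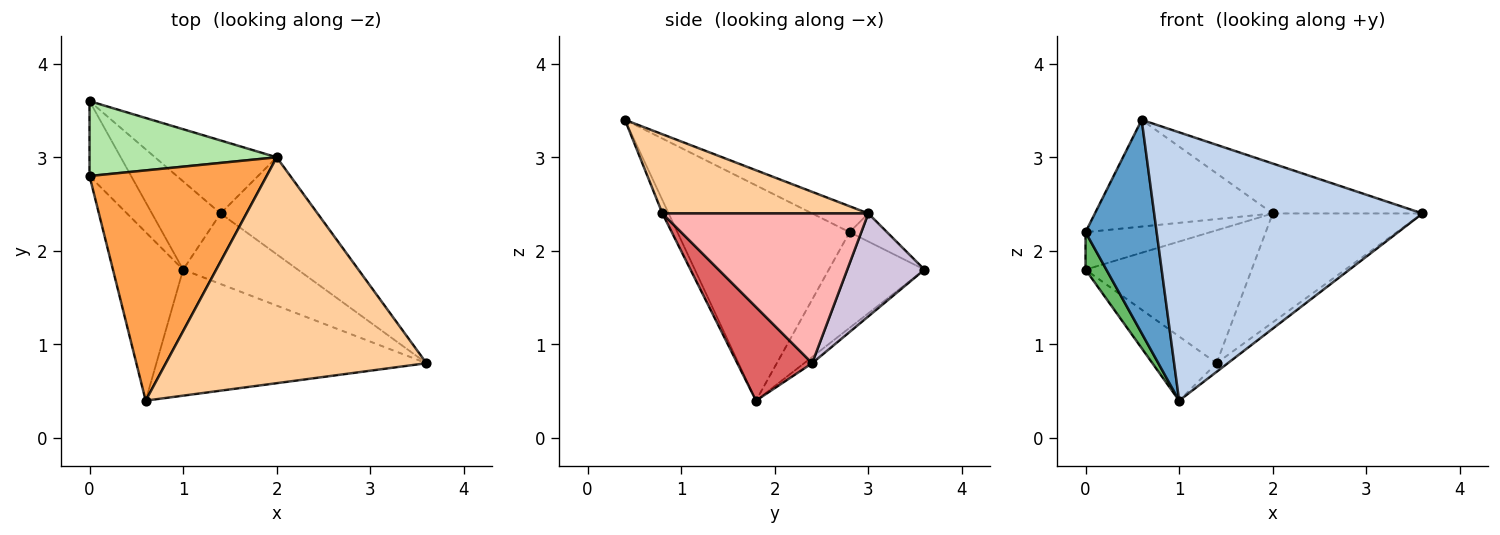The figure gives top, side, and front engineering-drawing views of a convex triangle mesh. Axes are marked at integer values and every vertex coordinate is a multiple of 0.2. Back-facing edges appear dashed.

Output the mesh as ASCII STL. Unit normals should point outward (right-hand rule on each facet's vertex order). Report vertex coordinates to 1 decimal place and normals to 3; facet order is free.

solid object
 facet normal -0.885 -0.366 -0.289
  outer loop
   vertex 1.0 1.8 0.4
   vertex 0.6 0.4 3.4
   vertex 0.0 2.8 2.2
  endloop
 endfacet
 facet normal -0.021 -0.905 -0.425
  outer loop
   vertex 1.0 1.8 0.4
   vertex 3.6 0.8 2.4
   vertex 0.6 0.4 3.4
  endloop
 endfacet
 facet normal -0.132 0.417 0.899
  outer loop
   vertex 2.0 3.0 2.4
   vertex 0.0 2.8 2.2
   vertex 0.6 0.4 3.4
  endloop
 endfacet
 facet normal 0.284 0.207 0.936
  outer loop
   vertex 2.0 3.0 2.4
   vertex 0.6 0.4 3.4
   vertex 3.6 0.8 2.4
  endloop
 endfacet
 facet normal -0.899 -0.196 -0.391
  outer loop
   vertex 0.0 3.6 1.8
   vertex 1.0 1.8 0.4
   vertex 0.0 2.8 2.2
  endloop
 endfacet
 facet normal -0.133 0.443 0.886
  outer loop
   vertex 0.0 3.6 1.8
   vertex 0.0 2.8 2.2
   vertex 2.0 3.0 2.4
  endloop
 endfacet
 facet normal 0.630 0.094 -0.771
  outer loop
   vertex 1.4 2.4 0.8
   vertex 3.6 0.8 2.4
   vertex 1.0 1.8 0.4
  endloop
 endfacet
 facet normal 0.716 0.521 -0.464
  outer loop
   vertex 1.4 2.4 0.8
   vertex 2.0 3.0 2.4
   vertex 3.6 0.8 2.4
  endloop
 endfacet
 facet normal -0.073 0.587 -0.807
  outer loop
   vertex 1.4 2.4 0.8
   vertex 1.0 1.8 0.4
   vertex 0.0 3.6 1.8
  endloop
 endfacet
 facet normal 0.377 0.812 -0.446
  outer loop
   vertex 1.4 2.4 0.8
   vertex 0.0 3.6 1.8
   vertex 2.0 3.0 2.4
  endloop
 endfacet
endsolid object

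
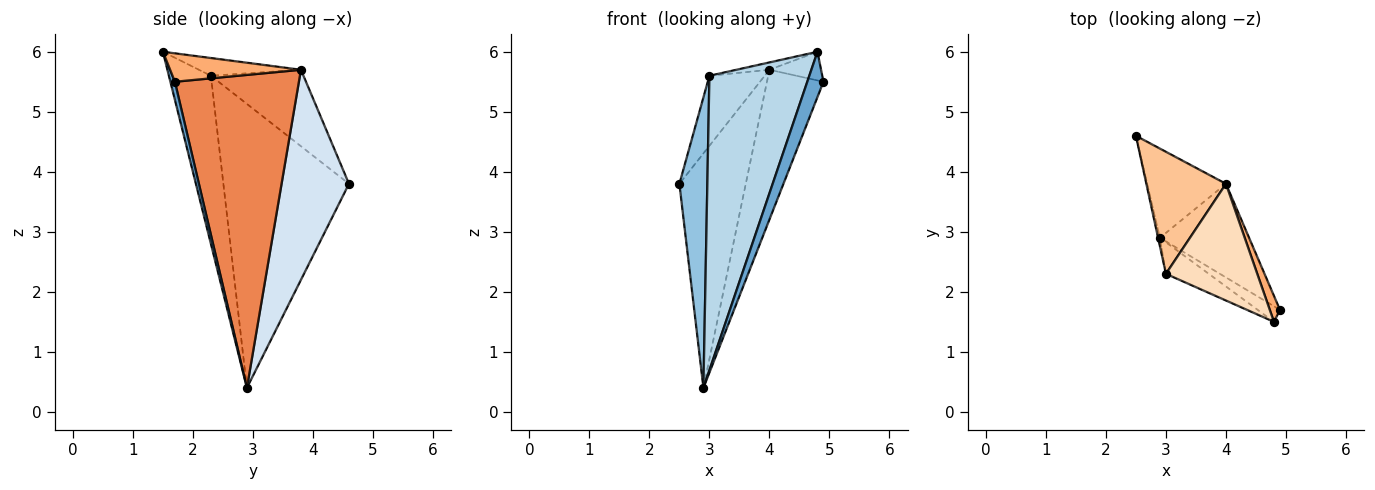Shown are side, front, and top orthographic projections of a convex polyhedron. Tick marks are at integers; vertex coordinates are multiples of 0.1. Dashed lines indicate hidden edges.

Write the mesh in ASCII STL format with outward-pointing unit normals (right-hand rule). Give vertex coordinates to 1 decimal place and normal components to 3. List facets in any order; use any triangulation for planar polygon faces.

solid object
 facet normal 0.254 -0.914 -0.315
  outer loop
   vertex 4.8 1.5 6.0
   vertex 2.9 2.9 0.4
   vertex 4.9 1.7 5.5
  endloop
 endfacet
 facet normal -0.976 -0.217 -0.006
  outer loop
   vertex 3.0 2.3 5.6
   vertex 2.5 4.6 3.8
   vertex 2.9 2.9 0.4
  endloop
 endfacet
 facet normal -0.386 -0.917 -0.098
  outer loop
   vertex 3.0 2.3 5.6
   vertex 2.9 2.9 0.4
   vertex 4.8 1.5 6.0
  endloop
 endfacet
 facet normal 0.688 0.678 -0.258
  outer loop
   vertex 4.0 3.8 5.7
   vertex 2.9 2.9 0.4
   vertex 2.5 4.6 3.8
  endloop
 endfacet
 facet normal 0.881 0.401 -0.251
  outer loop
   vertex 4.0 3.8 5.7
   vertex 4.9 1.7 5.5
   vertex 2.9 2.9 0.4
  endloop
 endfacet
 facet normal 0.883 0.348 0.316
  outer loop
   vertex 4.0 3.8 5.7
   vertex 4.8 1.5 6.0
   vertex 4.9 1.7 5.5
  endloop
 endfacet
 facet normal -0.640 0.382 0.666
  outer loop
   vertex 4.0 3.8 5.7
   vertex 2.5 4.6 3.8
   vertex 3.0 2.3 5.6
  endloop
 endfacet
 facet normal -0.190 0.062 0.980
  outer loop
   vertex 4.0 3.8 5.7
   vertex 3.0 2.3 5.6
   vertex 4.8 1.5 6.0
  endloop
 endfacet
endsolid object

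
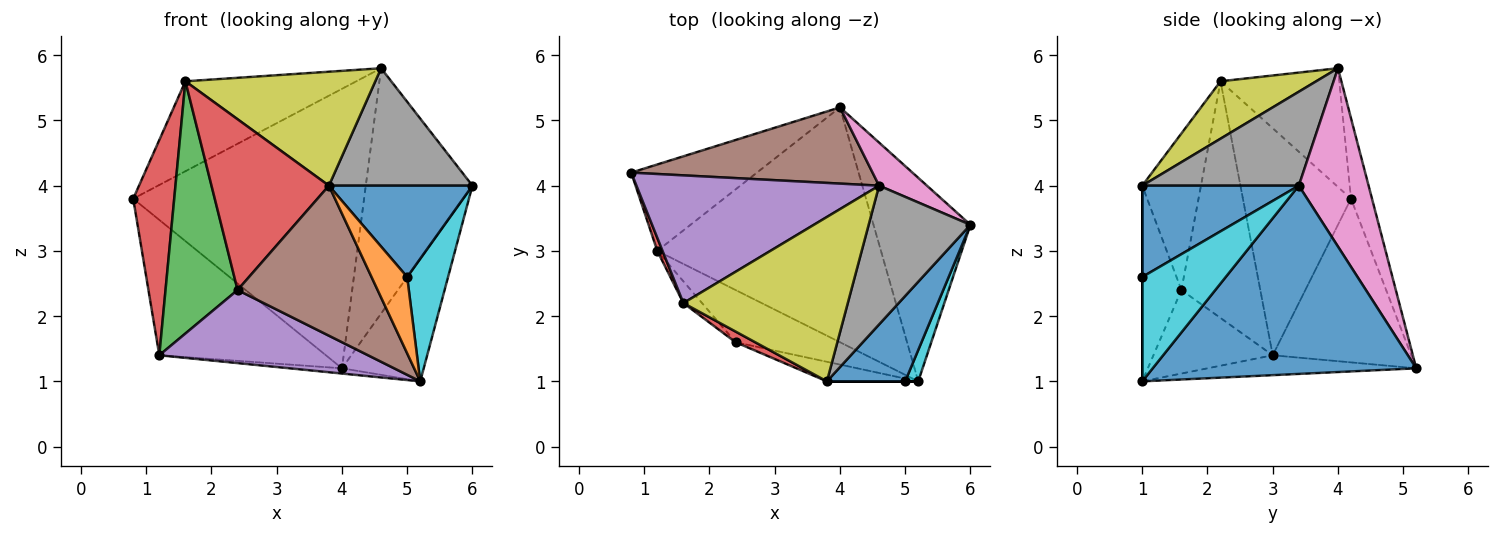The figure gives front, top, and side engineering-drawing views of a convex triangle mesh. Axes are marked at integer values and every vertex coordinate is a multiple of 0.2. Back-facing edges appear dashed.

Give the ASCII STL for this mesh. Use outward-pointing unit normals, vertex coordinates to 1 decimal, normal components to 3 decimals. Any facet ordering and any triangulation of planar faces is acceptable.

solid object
 facet normal 0.857 0.266 -0.441
  outer loop
   vertex 4.0 5.2 1.2
   vertex 6.0 3.4 4.0
   vertex 5.2 1.0 1.0
  endloop
 endfacet
 facet normal -0.574 0.690 -0.441
  outer loop
   vertex 1.2 3.0 1.4
   vertex 0.8 4.2 3.8
   vertex 4.0 5.2 1.2
  endloop
 endfacet
 facet normal -0.089 0.022 -0.996
  outer loop
   vertex 1.2 3.0 1.4
   vertex 4.0 5.2 1.2
   vertex 5.2 1.0 1.0
  endloop
 endfacet
 facet normal -0.935 -0.355 0.021
  outer loop
   vertex 1.2 3.0 1.4
   vertex 1.6 2.2 5.6
   vertex 0.8 4.2 3.8
  endloop
 endfacet
 facet normal -0.371 0.535 0.759
  outer loop
   vertex 4.6 4.0 5.8
   vertex 0.8 4.2 3.8
   vertex 1.6 2.2 5.6
  endloop
 endfacet
 facet normal -0.087 0.961 0.262
  outer loop
   vertex 4.6 4.0 5.8
   vertex 4.0 5.2 1.2
   vertex 0.8 4.2 3.8
  endloop
 endfacet
 facet normal 0.542 0.828 0.145
  outer loop
   vertex 4.6 4.0 5.8
   vertex 6.0 3.4 4.0
   vertex 4.0 5.2 1.2
  endloop
 endfacet
 facet normal 0.576 -0.528 0.624
  outer loop
   vertex 3.8 1.0 4.0
   vertex 6.0 3.4 4.0
   vertex 4.6 4.0 5.8
  endloop
 endfacet
 facet normal 0.276 -0.548 0.790
  outer loop
   vertex 3.8 1.0 4.0
   vertex 4.6 4.0 5.8
   vertex 1.6 2.2 5.6
  endloop
 endfacet
 facet normal 0.893 -0.437 0.112
  outer loop
   vertex 5.0 1.0 2.6
   vertex 5.2 1.0 1.0
   vertex 6.0 3.4 4.0
  endloop
 endfacet
 facet normal 0.623 -0.571 0.534
  outer loop
   vertex 5.0 1.0 2.6
   vertex 6.0 3.4 4.0
   vertex 3.8 1.0 4.0
  endloop
 endfacet
 facet normal 0.000 -1.000 0.000
  outer loop
   vertex 5.0 1.0 2.6
   vertex 3.8 1.0 4.0
   vertex 5.2 1.0 1.0
  endloop
 endfacet
 facet normal -0.737 -0.673 -0.058
  outer loop
   vertex 2.4 1.6 2.4
   vertex 1.6 2.2 5.6
   vertex 1.2 3.0 1.4
  endloop
 endfacet
 facet normal -0.447 -0.893 0.056
  outer loop
   vertex 2.4 1.6 2.4
   vertex 3.8 1.0 4.0
   vertex 1.6 2.2 5.6
  endloop
 endfacet
 facet normal -0.422 -0.738 -0.527
  outer loop
   vertex 2.4 1.6 2.4
   vertex 1.2 3.0 1.4
   vertex 5.2 1.0 1.0
  endloop
 endfacet
 facet normal -0.267 -0.956 -0.125
  outer loop
   vertex 2.4 1.6 2.4
   vertex 5.2 1.0 1.0
   vertex 3.8 1.0 4.0
  endloop
 endfacet
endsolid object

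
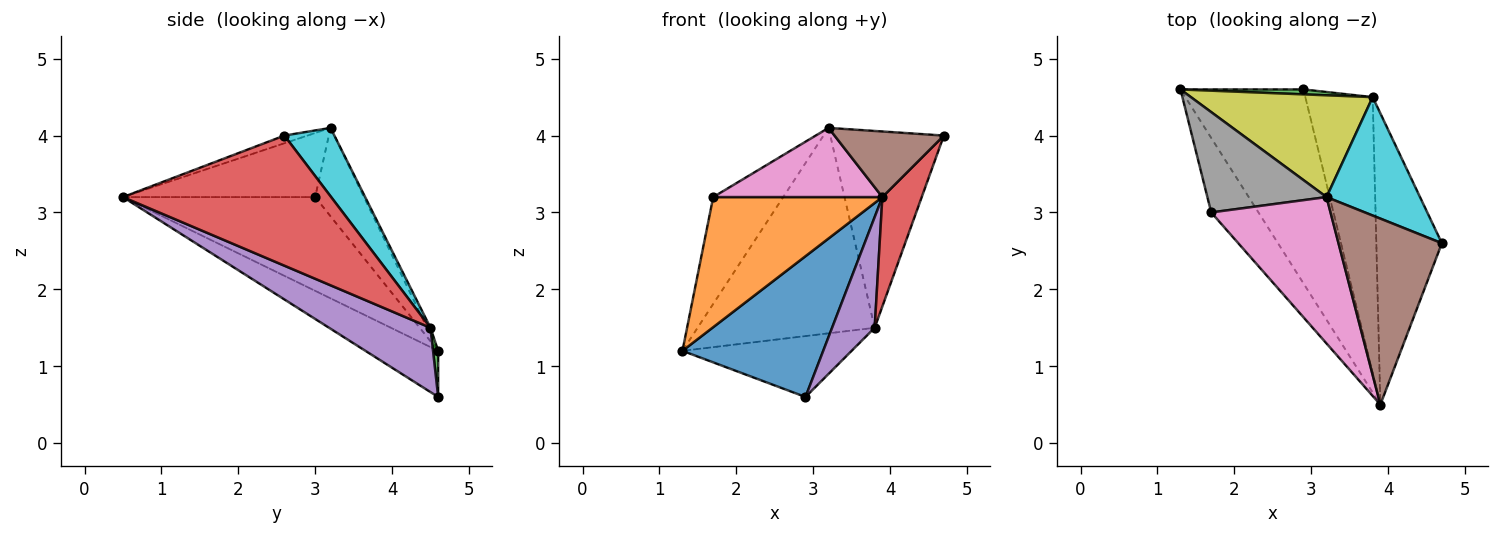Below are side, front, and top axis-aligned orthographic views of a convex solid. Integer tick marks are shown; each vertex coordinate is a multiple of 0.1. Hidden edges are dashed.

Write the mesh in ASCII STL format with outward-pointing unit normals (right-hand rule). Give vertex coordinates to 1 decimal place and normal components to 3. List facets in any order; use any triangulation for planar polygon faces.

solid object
 facet normal -0.290 -0.562 -0.774
  outer loop
   vertex 2.9 4.6 0.6
   vertex 3.9 0.5 3.2
   vertex 1.3 4.6 1.2
  endloop
 endfacet
 facet normal -0.702 -0.618 -0.354
  outer loop
   vertex 1.7 3.0 3.2
   vertex 1.3 4.6 1.2
   vertex 3.9 0.5 3.2
  endloop
 endfacet
 facet normal 0.030 0.996 0.081
  outer loop
   vertex 3.8 4.5 1.5
   vertex 2.9 4.6 0.6
   vertex 1.3 4.6 1.2
  endloop
 endfacet
 facet normal 0.881 -0.167 -0.444
  outer loop
   vertex 3.8 4.5 1.5
   vertex 4.7 2.6 4.0
   vertex 3.9 0.5 3.2
  endloop
 endfacet
 facet normal 0.663 -0.279 -0.694
  outer loop
   vertex 3.8 4.5 1.5
   vertex 3.9 0.5 3.2
   vertex 2.9 4.6 0.6
  endloop
 endfacet
 facet normal -0.070 -0.332 0.941
  outer loop
   vertex 3.2 3.2 4.1
   vertex 3.9 0.5 3.2
   vertex 4.7 2.6 4.0
  endloop
 endfacet
 facet normal -0.437 -0.384 0.813
  outer loop
   vertex 3.2 3.2 4.1
   vertex 1.7 3.0 3.2
   vertex 3.9 0.5 3.2
  endloop
 endfacet
 facet normal -0.453 0.650 0.610
  outer loop
   vertex 3.2 3.2 4.1
   vertex 1.3 4.6 1.2
   vertex 1.7 3.0 3.2
  endloop
 endfacet
 facet normal -0.017 0.896 0.444
  outer loop
   vertex 3.2 3.2 4.1
   vertex 3.8 4.5 1.5
   vertex 1.3 4.6 1.2
  endloop
 endfacet
 facet normal 0.353 0.802 0.482
  outer loop
   vertex 3.2 3.2 4.1
   vertex 4.7 2.6 4.0
   vertex 3.8 4.5 1.5
  endloop
 endfacet
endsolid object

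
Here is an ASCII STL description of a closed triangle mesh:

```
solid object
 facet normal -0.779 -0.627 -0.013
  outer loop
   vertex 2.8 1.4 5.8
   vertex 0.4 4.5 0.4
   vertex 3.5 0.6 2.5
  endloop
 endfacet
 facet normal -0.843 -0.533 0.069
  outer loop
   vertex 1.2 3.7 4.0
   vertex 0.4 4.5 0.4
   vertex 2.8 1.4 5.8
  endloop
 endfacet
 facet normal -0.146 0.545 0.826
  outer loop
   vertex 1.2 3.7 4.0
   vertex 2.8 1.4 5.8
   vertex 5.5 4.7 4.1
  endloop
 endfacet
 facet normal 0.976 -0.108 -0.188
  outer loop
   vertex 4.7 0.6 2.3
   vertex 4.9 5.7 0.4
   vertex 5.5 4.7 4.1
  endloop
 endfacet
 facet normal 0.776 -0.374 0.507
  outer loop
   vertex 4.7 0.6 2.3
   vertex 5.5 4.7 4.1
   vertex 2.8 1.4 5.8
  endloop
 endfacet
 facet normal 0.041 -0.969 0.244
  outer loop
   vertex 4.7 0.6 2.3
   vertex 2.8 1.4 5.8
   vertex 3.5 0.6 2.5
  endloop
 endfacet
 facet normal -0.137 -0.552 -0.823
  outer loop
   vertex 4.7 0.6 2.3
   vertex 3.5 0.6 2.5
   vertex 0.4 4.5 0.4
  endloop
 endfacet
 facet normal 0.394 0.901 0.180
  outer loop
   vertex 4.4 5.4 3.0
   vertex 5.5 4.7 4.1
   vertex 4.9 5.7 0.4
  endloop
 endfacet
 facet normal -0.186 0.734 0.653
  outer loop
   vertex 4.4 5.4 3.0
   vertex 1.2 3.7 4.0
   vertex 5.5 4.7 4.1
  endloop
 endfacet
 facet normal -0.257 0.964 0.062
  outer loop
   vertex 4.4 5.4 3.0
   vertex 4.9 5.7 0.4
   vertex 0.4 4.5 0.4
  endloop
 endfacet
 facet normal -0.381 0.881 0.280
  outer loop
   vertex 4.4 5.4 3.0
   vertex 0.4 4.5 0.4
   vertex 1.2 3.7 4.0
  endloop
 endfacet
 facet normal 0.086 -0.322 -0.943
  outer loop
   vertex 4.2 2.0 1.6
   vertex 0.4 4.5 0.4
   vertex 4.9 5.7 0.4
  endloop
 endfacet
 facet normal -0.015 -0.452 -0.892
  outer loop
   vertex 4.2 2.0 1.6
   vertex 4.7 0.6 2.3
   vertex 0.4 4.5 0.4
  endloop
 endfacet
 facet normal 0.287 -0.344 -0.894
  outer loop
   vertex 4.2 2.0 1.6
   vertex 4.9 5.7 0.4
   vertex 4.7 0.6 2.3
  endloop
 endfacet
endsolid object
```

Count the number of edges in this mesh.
21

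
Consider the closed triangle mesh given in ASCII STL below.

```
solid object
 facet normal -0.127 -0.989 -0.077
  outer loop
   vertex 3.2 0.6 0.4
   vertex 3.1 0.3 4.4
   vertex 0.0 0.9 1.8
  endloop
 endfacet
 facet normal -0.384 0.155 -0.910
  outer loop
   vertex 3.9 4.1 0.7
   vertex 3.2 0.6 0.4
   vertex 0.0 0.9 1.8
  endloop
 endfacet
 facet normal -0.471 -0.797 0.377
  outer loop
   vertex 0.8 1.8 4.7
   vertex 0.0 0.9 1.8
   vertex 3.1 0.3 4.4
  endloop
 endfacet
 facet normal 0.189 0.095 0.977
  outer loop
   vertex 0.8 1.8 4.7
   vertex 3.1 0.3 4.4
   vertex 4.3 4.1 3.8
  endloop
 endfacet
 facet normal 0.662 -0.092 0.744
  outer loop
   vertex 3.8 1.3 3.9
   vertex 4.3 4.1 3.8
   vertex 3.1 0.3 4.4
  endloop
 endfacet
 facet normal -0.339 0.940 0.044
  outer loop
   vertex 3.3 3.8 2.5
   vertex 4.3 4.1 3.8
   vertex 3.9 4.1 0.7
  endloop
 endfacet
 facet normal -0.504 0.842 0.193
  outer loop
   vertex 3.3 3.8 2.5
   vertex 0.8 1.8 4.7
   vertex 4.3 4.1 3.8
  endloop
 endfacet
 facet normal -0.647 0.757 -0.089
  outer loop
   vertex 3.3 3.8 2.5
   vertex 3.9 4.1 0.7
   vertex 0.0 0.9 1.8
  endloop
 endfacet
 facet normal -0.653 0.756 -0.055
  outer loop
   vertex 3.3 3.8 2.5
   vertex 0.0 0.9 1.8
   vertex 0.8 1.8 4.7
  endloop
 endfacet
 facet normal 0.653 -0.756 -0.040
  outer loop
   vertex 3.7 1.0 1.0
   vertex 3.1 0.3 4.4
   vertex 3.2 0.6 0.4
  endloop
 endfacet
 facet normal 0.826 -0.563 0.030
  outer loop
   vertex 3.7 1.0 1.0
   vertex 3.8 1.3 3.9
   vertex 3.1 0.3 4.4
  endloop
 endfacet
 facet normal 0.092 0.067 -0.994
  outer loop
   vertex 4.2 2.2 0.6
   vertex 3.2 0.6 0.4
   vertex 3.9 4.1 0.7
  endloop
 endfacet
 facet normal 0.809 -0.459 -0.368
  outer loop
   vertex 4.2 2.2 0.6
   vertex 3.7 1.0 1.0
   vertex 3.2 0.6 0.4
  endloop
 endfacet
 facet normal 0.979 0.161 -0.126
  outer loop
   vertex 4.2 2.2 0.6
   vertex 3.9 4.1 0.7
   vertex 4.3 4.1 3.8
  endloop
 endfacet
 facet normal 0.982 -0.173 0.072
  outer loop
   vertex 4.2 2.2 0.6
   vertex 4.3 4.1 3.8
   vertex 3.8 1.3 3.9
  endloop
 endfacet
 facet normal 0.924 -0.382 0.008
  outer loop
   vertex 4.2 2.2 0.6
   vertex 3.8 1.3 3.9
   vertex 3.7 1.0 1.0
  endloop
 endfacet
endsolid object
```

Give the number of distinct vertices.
10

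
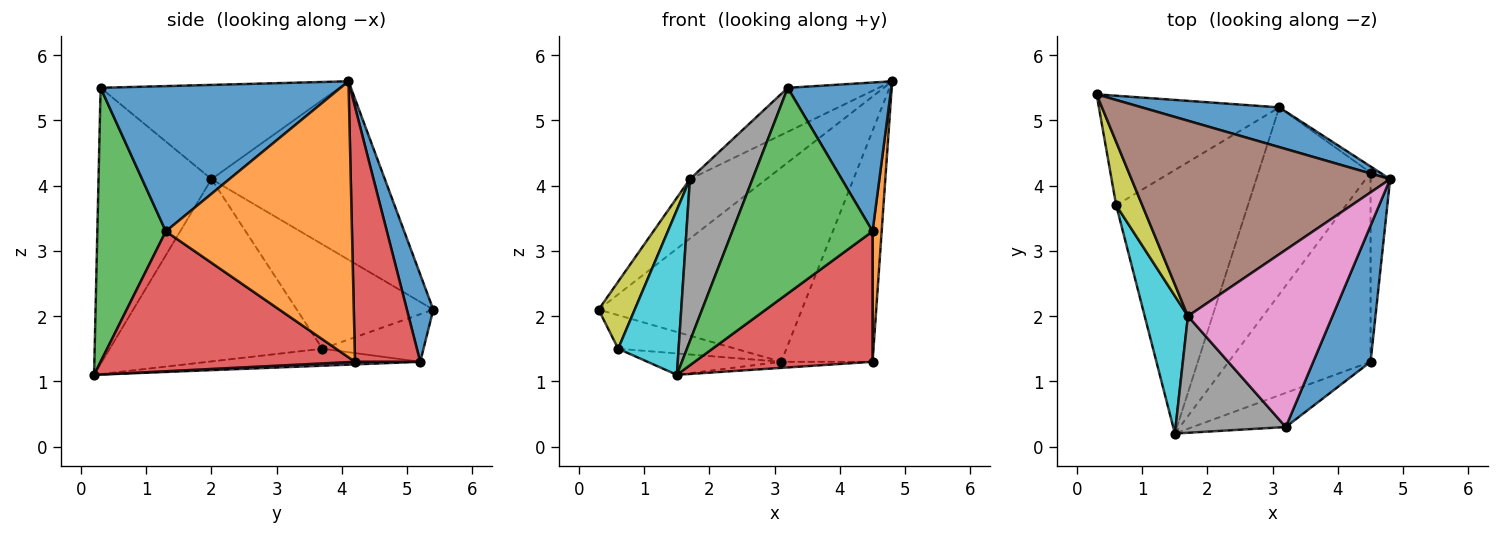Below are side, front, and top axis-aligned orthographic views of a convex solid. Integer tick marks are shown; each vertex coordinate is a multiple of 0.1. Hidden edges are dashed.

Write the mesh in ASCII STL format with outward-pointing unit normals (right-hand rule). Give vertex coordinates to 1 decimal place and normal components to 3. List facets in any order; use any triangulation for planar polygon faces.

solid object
 facet normal 0.126 0.972 0.199
  outer loop
   vertex 3.1 5.2 1.3
   vertex 0.3 5.4 2.1
   vertex 4.8 4.1 5.6
  endloop
 endfacet
 facet normal -0.245 0.284 -0.927
  outer loop
   vertex 0.6 3.7 1.5
   vertex 0.3 5.4 2.1
   vertex 3.1 5.2 1.3
  endloop
 endfacet
 facet normal -0.127 0.080 -0.989
  outer loop
   vertex 0.6 3.7 1.5
   vertex 3.1 5.2 1.3
   vertex 1.5 0.2 1.1
  endloop
 endfacet
 facet normal 0.581 0.814 -0.022
  outer loop
   vertex 4.5 4.2 1.3
   vertex 3.1 5.2 1.3
   vertex 4.8 4.1 5.6
  endloop
 endfacet
 facet normal 0.023 0.033 -0.999
  outer loop
   vertex 4.5 4.2 1.3
   vertex 1.5 0.2 1.1
   vertex 3.1 5.2 1.3
  endloop
 endfacet
 facet normal -0.551 0.243 0.798
  outer loop
   vertex 1.7 2.0 4.1
   vertex 4.8 4.1 5.6
   vertex 0.3 5.4 2.1
  endloop
 endfacet
 facet normal -0.535 0.204 0.820
  outer loop
   vertex 1.7 2.0 4.1
   vertex 3.2 0.3 5.5
   vertex 4.8 4.1 5.6
  endloop
 endfacet
 facet normal -0.826 -0.457 0.330
  outer loop
   vertex 1.7 2.0 4.1
   vertex 1.5 0.2 1.1
   vertex 3.2 0.3 5.5
  endloop
 endfacet
 facet normal -0.940 -0.249 0.235
  outer loop
   vertex 1.7 2.0 4.1
   vertex 0.3 5.4 2.1
   vertex 0.6 3.7 1.5
  endloop
 endfacet
 facet normal -0.938 -0.267 0.222
  outer loop
   vertex 1.7 2.0 4.1
   vertex 0.6 3.7 1.5
   vertex 1.5 0.2 1.1
  endloop
 endfacet
 facet normal 0.863 -0.372 0.341
  outer loop
   vertex 4.5 1.3 3.3
   vertex 4.8 4.1 5.6
   vertex 3.2 0.3 5.5
  endloop
 endfacet
 facet normal 0.996 -0.049 -0.071
  outer loop
   vertex 4.5 1.3 3.3
   vertex 4.5 4.2 1.3
   vertex 4.8 4.1 5.6
  endloop
 endfacet
 facet normal 0.434 -0.889 -0.147
  outer loop
   vertex 4.5 1.3 3.3
   vertex 3.2 0.3 5.5
   vertex 1.5 0.2 1.1
  endloop
 endfacet
 facet normal 0.630 -0.441 -0.639
  outer loop
   vertex 4.5 1.3 3.3
   vertex 1.5 0.2 1.1
   vertex 4.5 4.2 1.3
  endloop
 endfacet
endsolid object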